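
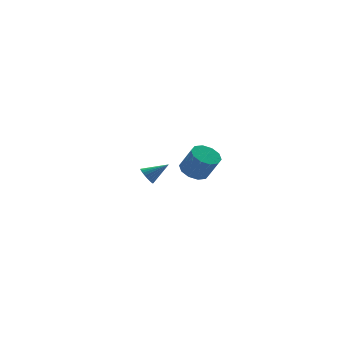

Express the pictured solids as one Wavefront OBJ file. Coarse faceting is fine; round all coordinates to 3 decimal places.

v 0.047 -3.241 1.682
v 0.816 -3.123 1.546
v 1.122 -3.74 2.742
v 0.353 -3.859 2.878
v 0.644 -2.736 1.79
v 0.951 -3.353 2.985
v 0.245 -2.542 1.992
v 0.551 -3.16 3.188
v -0.231 -2.616 2.076
v 0.076 -3.233 3.272
v -0.6 -2.928 2.01
v -0.294 -3.545 3.206
v -0.722 -3.36 1.818
v -0.416 -3.977 3.014
v -0.551 -3.747 1.575
v -0.244 -4.364 2.77
v -0.151 -3.94 1.372
v 0.155 -4.558 2.568
v 0.324 -3.867 1.288
v 0.631 -4.484 2.484
v 0.694 -3.555 1.354
v 1 -4.172 2.55
v 0.882 3.144 -1.524
v 1.209 3.127 -2.002
v 1.958 2.776 -0.776
v 1.238 3.342 -1.937
v 1.212 3.527 -1.809
v 1.136 3.653 -1.637
v 1.021 3.702 -1.448
v 0.885 3.666 -1.271
v 0.749 3.55 -1.132
v 0.633 3.373 -1.052
v 0.555 3.161 -1.045
v 0.527 2.946 -1.11
v 0.553 2.761 -1.238
v 0.629 2.635 -1.41
v 0.744 2.586 -1.599
v 0.879 2.622 -1.776
v 1.016 2.738 -1.915
v 1.131 2.915 -1.995
f 2 1 5
f 2 5 3
f 3 5 6
f 3 6 4
f 5 1 7
f 5 7 6
f 6 7 8
f 6 8 4
f 7 1 9
f 7 9 8
f 8 9 10
f 8 10 4
f 9 1 11
f 9 11 10
f 10 11 12
f 10 12 4
f 11 1 13
f 11 13 12
f 12 13 14
f 12 14 4
f 13 1 15
f 13 15 14
f 14 15 16
f 14 16 4
f 15 1 17
f 15 17 16
f 16 17 18
f 16 18 4
f 17 1 19
f 17 19 18
f 18 19 20
f 18 20 4
f 19 1 21
f 19 21 20
f 20 21 22
f 20 22 4
f 21 1 2
f 21 2 22
f 22 2 3
f 22 3 4
f 24 23 26
f 24 26 25
f 26 23 27
f 26 27 25
f 27 23 28
f 27 28 25
f 28 23 29
f 28 29 25
f 29 23 30
f 29 30 25
f 30 23 31
f 30 31 25
f 31 23 32
f 31 32 25
f 32 23 33
f 32 33 25
f 33 23 34
f 33 34 25
f 34 23 35
f 34 35 25
f 35 23 36
f 35 36 25
f 36 23 37
f 36 37 25
f 37 23 38
f 37 38 25
f 38 23 39
f 38 39 25
f 39 23 40
f 39 40 25
f 40 23 24
f 40 24 25



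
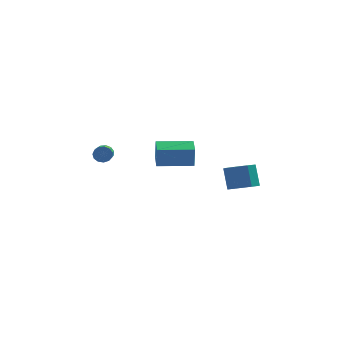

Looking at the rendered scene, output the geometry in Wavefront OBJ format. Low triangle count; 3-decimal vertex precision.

v -1.109 0.569 3.332
v -1.065 0.445 4.545
v -1.297 1.687 3.452
v -1.253 1.563 4.665
v 0.813 0.897 3.295
v 0.857 0.773 4.508
v 0.625 2.015 3.415
v 0.669 1.891 4.628
v 3.306 1.697 1.463
v 3.762 1.059 1.86
v 3.491 1.644 3.114
v 3.034 2.283 2.717
v 4.147 1.587 1.697
v 3.876 2.172 2.95
v 4.038 2.18 1.396
v 3.767 2.765 2.65
v 3.501 2.49 1.135
v 3.23 3.076 2.389
v 2.849 2.336 1.066
v 2.578 2.921 2.32
v 2.464 1.808 1.23
v 2.193 2.393 2.483
v 2.573 1.215 1.53
v 2.302 1.8 2.784
v 3.11 0.904 1.791
v 2.839 1.49 3.045
v -4.013 2.011 3.503
v -3.676 1.899 3.123
v -3.471 0.018 3.857
v -3.807 0.129 4.237
v -3.517 2.003 3.346
v -3.312 0.122 4.08
v -3.516 2.11 3.619
v -3.31 0.229 4.353
v -3.672 2.185 3.855
v -3.466 0.304 4.589
v -3.936 2.205 3.979
v -3.731 0.324 4.713
v -4.225 2.163 3.952
v -4.02 0.282 4.687
v -4.446 2.073 3.783
v -4.241 0.191 4.517
v -4.53 1.963 3.525
v -4.325 0.081 4.259
v -4.449 1.868 3.259
v -4.244 -0.013 3.993
v -4.23 1.819 3.071
v -4.025 -0.063 3.806
v -3.942 1.83 3.02
v -3.736 -0.051 3.755
f 2 4 1
f 5 2 1
f 1 4 3
f 3 5 1
f 2 8 4
f 6 2 5
f 6 8 2
f 4 8 3
f 7 5 3
f 3 8 7
f 7 6 5
f 8 6 7
f 10 9 13
f 10 13 11
f 11 13 14
f 11 14 12
f 13 9 15
f 13 15 14
f 14 15 16
f 14 16 12
f 15 9 17
f 15 17 16
f 16 17 18
f 16 18 12
f 17 9 19
f 17 19 18
f 18 19 20
f 18 20 12
f 19 9 21
f 19 21 20
f 20 21 22
f 20 22 12
f 21 9 23
f 21 23 22
f 22 23 24
f 22 24 12
f 23 9 25
f 23 25 24
f 24 25 26
f 24 26 12
f 25 9 10
f 25 10 26
f 26 10 11
f 26 11 12
f 28 27 31
f 28 31 29
f 29 31 32
f 29 32 30
f 31 27 33
f 31 33 32
f 32 33 34
f 32 34 30
f 33 27 35
f 33 35 34
f 34 35 36
f 34 36 30
f 35 27 37
f 35 37 36
f 36 37 38
f 36 38 30
f 37 27 39
f 37 39 38
f 38 39 40
f 38 40 30
f 39 27 41
f 39 41 40
f 40 41 42
f 40 42 30
f 41 27 43
f 41 43 42
f 42 43 44
f 42 44 30
f 43 27 45
f 43 45 44
f 44 45 46
f 44 46 30
f 45 27 47
f 45 47 46
f 46 47 48
f 46 48 30
f 47 27 49
f 47 49 48
f 48 49 50
f 48 50 30
f 49 27 28
f 49 28 50
f 50 28 29
f 50 29 30



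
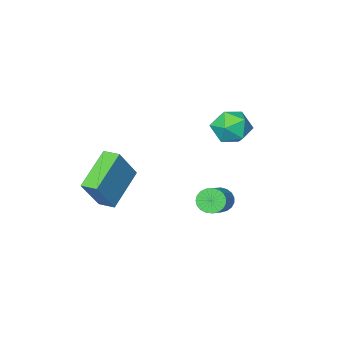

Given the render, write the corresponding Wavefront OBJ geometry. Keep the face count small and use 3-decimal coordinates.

v 1.647 -1.791 -2.847
v 2.683 -1.549 -1.189
v 1.34 -1.025 -2.767
v 2.376 -0.782 -1.109
v 3.324 -0.998 -4.011
v 4.36 -0.755 -2.353
v 3.017 -0.231 -3.931
v 4.053 0.011 -2.273
v -0.291 2.791 -3.079
v 0.148 2.679 -3.545
v 1.21 3.516 -2.748
v 0.771 3.629 -2.281
v 0.032 2.908 -3.631
v 1.094 3.745 -2.833
v -0.14 3.116 -3.621
v 0.922 3.953 -2.824
v -0.338 3.269 -3.518
v 0.725 4.106 -2.72
v -0.527 3.338 -3.338
v 0.535 4.176 -2.541
v -0.676 3.314 -3.114
v 0.386 4.151 -2.317
v -0.759 3.199 -2.884
v 0.304 4.036 -2.086
v -0.76 3.013 -2.687
v 0.302 3.851 -1.89
v -0.68 2.79 -2.558
v 0.382 3.627 -1.761
v -0.533 2.566 -2.519
v 0.529 3.403 -1.722
v -0.345 2.382 -2.577
v 0.718 3.219 -1.78
v -0.146 2.268 -2.722
v 0.916 3.105 -1.924
v 0.027 2.245 -2.928
v 1.089 3.082 -2.131
v 0.145 2.316 -3.16
v 1.207 3.153 -2.363
v 0.188 2.47 -3.379
v 1.25 3.307 -2.581
v -1.831 2.333 -0.044
v -1.186 1.645 -0.375
v -2.614 1.195 0.795
v -1.969 0.507 0.464
v -1.664 1.209 1.106
v -1.18 1.913 0.587
v -2.62 0.927 -0.167
v -2.136 1.631 -0.686
v -1.674 0.777 -0.451
v -1.084 0.951 0.335
v -2.716 1.889 0.085
v -2.126 2.063 0.871
f 2 4 1
f 5 2 1
f 1 4 3
f 3 5 1
f 2 8 4
f 6 2 5
f 6 8 2
f 4 8 3
f 7 5 3
f 3 8 7
f 7 6 5
f 8 6 7
f 10 9 13
f 10 13 11
f 11 13 14
f 11 14 12
f 13 9 15
f 13 15 14
f 14 15 16
f 14 16 12
f 15 9 17
f 15 17 16
f 16 17 18
f 16 18 12
f 17 9 19
f 17 19 18
f 18 19 20
f 18 20 12
f 19 9 21
f 19 21 20
f 20 21 22
f 20 22 12
f 21 9 23
f 21 23 22
f 22 23 24
f 22 24 12
f 23 9 25
f 23 25 24
f 24 25 26
f 24 26 12
f 25 9 27
f 25 27 26
f 26 27 28
f 26 28 12
f 27 9 29
f 27 29 28
f 28 29 30
f 28 30 12
f 29 9 31
f 29 31 30
f 30 31 32
f 30 32 12
f 31 9 33
f 31 33 32
f 32 33 34
f 32 34 12
f 33 9 35
f 33 35 34
f 34 35 36
f 34 36 12
f 35 9 37
f 35 37 36
f 36 37 38
f 36 38 12
f 37 9 39
f 37 39 38
f 38 39 40
f 38 40 12
f 39 9 10
f 39 10 40
f 40 10 11
f 40 11 12
f 41 52 46
f 41 46 42
f 41 42 48
f 41 48 51
f 41 51 52
f 42 46 50
f 46 52 45
f 52 51 43
f 51 48 47
f 48 42 49
f 44 50 45
f 44 45 43
f 44 43 47
f 44 47 49
f 44 49 50
f 45 50 46
f 43 45 52
f 47 43 51
f 49 47 48
f 50 49 42



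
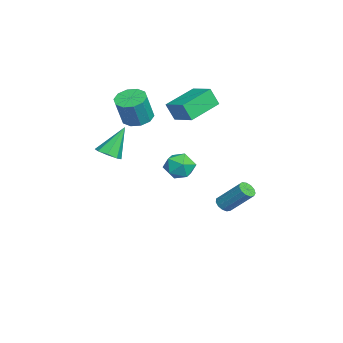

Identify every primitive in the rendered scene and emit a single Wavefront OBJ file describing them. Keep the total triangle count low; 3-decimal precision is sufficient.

v -2.001 1.73 -3.37
v -1.553 1.881 -3.671
v -1.012 3.102 -2.25
v -1.459 2.95 -1.95
v -1.786 2.079 -3.752
v -1.245 3.299 -2.331
v -2.087 2.165 -3.712
v -1.545 3.386 -2.291
v -2.36 2.113 -3.563
v -1.819 3.334 -2.142
v -2.519 1.94 -3.353
v -1.978 3.161 -1.932
v -2.514 1.699 -3.149
v -1.973 2.92 -1.728
v -2.346 1.469 -3.015
v -1.804 2.69 -1.594
v -2.068 1.321 -2.994
v -1.526 2.542 -1.573
v -1.768 1.303 -3.092
v -1.227 2.524 -1.671
v -1.543 1.42 -3.279
v -1.002 2.641 -1.858
v -1.463 1.636 -3.495
v -0.921 2.857 -2.074
v -2.581 -2.828 2.923
v -1.822 -3.18 2.592
v -1.279 -3.543 4.227
v -2.039 -3.192 4.557
v -1.735 -2.638 2.684
v -1.192 -3.001 4.318
v -1.972 -2.169 2.867
v -1.429 -2.532 4.501
v -2.441 -1.952 3.071
v -1.898 -2.315 4.705
v -2.964 -2.07 3.219
v -2.422 -2.433 4.853
v -3.341 -2.477 3.253
v -2.798 -2.84 4.888
v -3.428 -3.019 3.162
v -2.885 -3.382 4.796
v -3.191 -3.488 2.979
v -2.648 -3.851 4.613
v -2.722 -3.705 2.775
v -2.179 -4.068 4.409
v -2.198 -3.587 2.627
v -1.656 -3.95 4.261
v -2.626 -0.889 2.71
v -2.699 -1.359 3.779
v -4.039 0.567 3.254
v -4.112 0.097 4.323
v -1.528 0.003 3.177
v -1.601 -0.467 4.246
v -2.941 1.459 3.721
v -3.014 0.989 4.79
v -0.34 -4.322 1.253
v 0.061 -4.815 1.67
v -1 -3.458 2.907
v 0.363 -4.335 1.54
v 0.254 -3.848 1.242
v -0.204 -3.638 0.95
v -0.741 -3.829 0.835
v -1.044 -4.309 0.965
v -0.934 -4.796 1.263
v -0.477 -5.006 1.555
v 3.019 -0.814 2.009
v 3.518 -0.078 1.844
v 3.942 -1.202 3.076
v 4.441 -0.466 2.911
v 3.617 -0.382 3.272
v 3.046 -0.142 2.613
v 4.414 -1.138 2.307
v 3.843 -0.898 1.648
v 4.38 -0.278 2.028
v 3.887 0.189 2.625
v 3.573 -1.469 2.295
v 3.08 -1.002 2.892
f 2 1 5
f 2 5 3
f 3 5 6
f 3 6 4
f 5 1 7
f 5 7 6
f 6 7 8
f 6 8 4
f 7 1 9
f 7 9 8
f 8 9 10
f 8 10 4
f 9 1 11
f 9 11 10
f 10 11 12
f 10 12 4
f 11 1 13
f 11 13 12
f 12 13 14
f 12 14 4
f 13 1 15
f 13 15 14
f 14 15 16
f 14 16 4
f 15 1 17
f 15 17 16
f 16 17 18
f 16 18 4
f 17 1 19
f 17 19 18
f 18 19 20
f 18 20 4
f 19 1 21
f 19 21 20
f 20 21 22
f 20 22 4
f 21 1 23
f 21 23 22
f 22 23 24
f 22 24 4
f 23 1 2
f 23 2 24
f 24 2 3
f 24 3 4
f 26 25 29
f 26 29 27
f 27 29 30
f 27 30 28
f 29 25 31
f 29 31 30
f 30 31 32
f 30 32 28
f 31 25 33
f 31 33 32
f 32 33 34
f 32 34 28
f 33 25 35
f 33 35 34
f 34 35 36
f 34 36 28
f 35 25 37
f 35 37 36
f 36 37 38
f 36 38 28
f 37 25 39
f 37 39 38
f 38 39 40
f 38 40 28
f 39 25 41
f 39 41 40
f 40 41 42
f 40 42 28
f 41 25 43
f 41 43 42
f 42 43 44
f 42 44 28
f 43 25 45
f 43 45 44
f 44 45 46
f 44 46 28
f 45 25 26
f 45 26 46
f 46 26 27
f 46 27 28
f 48 50 47
f 51 48 47
f 47 50 49
f 49 51 47
f 48 54 50
f 52 48 51
f 52 54 48
f 50 54 49
f 53 51 49
f 49 54 53
f 53 52 51
f 54 52 53
f 56 55 58
f 56 58 57
f 58 55 59
f 58 59 57
f 59 55 60
f 59 60 57
f 60 55 61
f 60 61 57
f 61 55 62
f 61 62 57
f 62 55 63
f 62 63 57
f 63 55 64
f 63 64 57
f 64 55 56
f 64 56 57
f 65 76 70
f 65 70 66
f 65 66 72
f 65 72 75
f 65 75 76
f 66 70 74
f 70 76 69
f 76 75 67
f 75 72 71
f 72 66 73
f 68 74 69
f 68 69 67
f 68 67 71
f 68 71 73
f 68 73 74
f 69 74 70
f 67 69 76
f 71 67 75
f 73 71 72
f 74 73 66



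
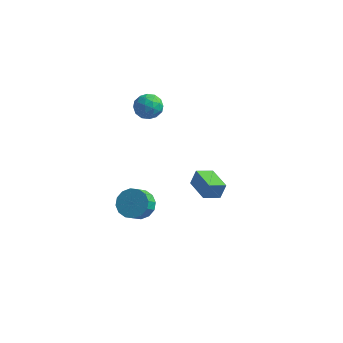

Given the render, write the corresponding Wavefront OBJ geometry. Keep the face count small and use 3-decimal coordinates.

v 2.253 -1.854 -0.673
v 2.477 -1.555 0.276
v 1.017 -0.777 -0.719
v 1.242 -0.478 0.23
v 2.958 -1.062 -1.09
v 3.183 -0.763 -0.141
v 1.723 0.015 -1.136
v 1.947 0.314 -0.187
v -2.252 -0.566 -4.139
v -1.435 -1.041 -4.522
v -1.531 -1.849 -3.724
v -2.348 -1.374 -3.341
v -1.242 -0.708 -4.161
v -1.338 -1.516 -3.363
v -1.32 -0.336 -3.795
v -1.416 -1.144 -2.996
v -1.648 -0.026 -3.52
v -1.743 -0.834 -2.722
v -2.137 0.139 -3.412
v -2.233 -0.669 -2.613
v -2.657 0.116 -3.498
v -2.753 -0.692 -2.699
v -3.069 -0.091 -3.756
v -3.165 -0.899 -2.958
v -3.262 -0.424 -4.117
v -3.358 -1.232 -3.319
v -3.184 -0.796 -4.484
v -3.28 -1.604 -3.685
v -2.857 -1.106 -4.758
v -2.952 -1.914 -3.96
v -2.367 -1.271 -4.867
v -2.463 -2.079 -4.068
v -1.847 -1.248 -4.781
v -1.943 -2.056 -3.982
v -2.823 1.435 3.825
v -2.095 1.427 4.378
v -2.365 0.173 3.202
v -1.637 0.165 3.755
v -2.473 0.023 4.098
v -2.756 0.803 4.483
v -1.704 0.797 3.097
v -1.987 1.577 3.482
v -1.403 1.032 3.928
v -1.878 0.554 4.547
v -2.582 1.046 3.033
v -3.057 0.568 3.652
v -2.499 1.542 4.156
v -1.961 0.058 3.424
v -2.452 -0.025 3.625
v -2.024 -0.03 3.95
v -2.888 1.175 4.218
v -2.459 1.17 4.543
v -2.682 0.345 4.378
v -2.001 0.43 3.037
v -1.572 0.425 3.362
v -2.436 1.63 3.63
v -2.008 1.625 3.955
v -1.778 1.255 3.202
v -1.664 1.305 4.217
v -1.395 0.563 3.85
v -1.435 0.934 3.464
v -1.601 1.393 3.69
v -1.943 1.024 4.58
v -1.674 0.282 4.214
v -2.166 0.199 4.416
v -2.332 0.657 4.642
v -1.537 0.792 4.316
v -2.786 1.318 3.366
v -2.517 0.576 3
v -2.128 0.943 2.938
v -2.294 1.401 3.164
v -3.065 1.037 3.73
v -2.796 0.295 3.363
v -2.859 0.207 3.89
v -3.025 0.666 4.116
v -2.923 0.808 3.264
f 2 4 1
f 5 2 1
f 1 4 3
f 3 5 1
f 2 8 4
f 6 2 5
f 6 8 2
f 4 8 3
f 7 5 3
f 3 8 7
f 7 6 5
f 8 6 7
f 10 9 13
f 10 13 11
f 11 13 14
f 11 14 12
f 13 9 15
f 13 15 14
f 14 15 16
f 14 16 12
f 15 9 17
f 15 17 16
f 16 17 18
f 16 18 12
f 17 9 19
f 17 19 18
f 18 19 20
f 18 20 12
f 19 9 21
f 19 21 20
f 20 21 22
f 20 22 12
f 21 9 23
f 21 23 22
f 22 23 24
f 22 24 12
f 23 9 25
f 23 25 24
f 24 25 26
f 24 26 12
f 25 9 27
f 25 27 26
f 26 27 28
f 26 28 12
f 27 9 29
f 27 29 28
f 28 29 30
f 28 30 12
f 29 9 31
f 29 31 30
f 30 31 32
f 30 32 12
f 31 9 33
f 31 33 32
f 32 33 34
f 32 34 12
f 33 9 10
f 33 10 34
f 34 10 11
f 34 11 12
f 35 72 51
f 72 46 75
f 51 75 40
f 72 75 51
f 35 51 47
f 51 40 52
f 47 52 36
f 51 52 47
f 35 47 56
f 47 36 57
f 56 57 42
f 47 57 56
f 35 56 68
f 56 42 71
f 68 71 45
f 56 71 68
f 35 68 72
f 68 45 76
f 72 76 46
f 68 76 72
f 36 52 63
f 52 40 66
f 63 66 44
f 52 66 63
f 40 75 53
f 75 46 74
f 53 74 39
f 75 74 53
f 46 76 73
f 76 45 69
f 73 69 37
f 76 69 73
f 45 71 70
f 71 42 58
f 70 58 41
f 71 58 70
f 42 57 62
f 57 36 59
f 62 59 43
f 57 59 62
f 38 64 50
f 64 44 65
f 50 65 39
f 64 65 50
f 38 50 48
f 50 39 49
f 48 49 37
f 50 49 48
f 38 48 55
f 48 37 54
f 55 54 41
f 48 54 55
f 38 55 60
f 55 41 61
f 60 61 43
f 55 61 60
f 38 60 64
f 60 43 67
f 64 67 44
f 60 67 64
f 39 65 53
f 65 44 66
f 53 66 40
f 65 66 53
f 37 49 73
f 49 39 74
f 73 74 46
f 49 74 73
f 41 54 70
f 54 37 69
f 70 69 45
f 54 69 70
f 43 61 62
f 61 41 58
f 62 58 42
f 61 58 62
f 44 67 63
f 67 43 59
f 63 59 36
f 67 59 63



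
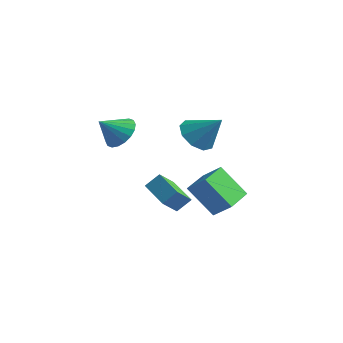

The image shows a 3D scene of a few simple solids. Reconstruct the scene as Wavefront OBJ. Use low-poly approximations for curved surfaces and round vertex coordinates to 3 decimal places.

v 1.857 2.277 0.591
v 2.516 2.652 -0.192
v 3.123 2.683 1.849
v 2.084 3.203 0.064
v 1.546 3.321 0.566
v 1.154 2.95 1.081
v 1.091 2.264 1.366
v 1.386 1.584 1.288
v 1.902 1.228 0.885
v 2.397 1.363 0.343
v 2.639 1.925 -0.082
v 1.251 -0.593 -2.081
v 1.627 0.001 -1.397
v 1.237 0.362 -2.902
v 1.612 0.956 -2.219
v 2.868 -1.016 -2.601
v 3.243 -0.422 -1.918
v 2.853 -0.061 -3.423
v 3.229 0.533 -2.739
v 2.049 3.255 -5.074
v 0.811 2.673 -3.442
v 1.544 4.898 -4.871
v 0.306 4.315 -3.239
v 3.074 3.465 -4.221
v 1.836 2.882 -2.589
v 2.569 5.107 -4.018
v 1.331 4.525 -2.386
v 0.952 -1.855 1.668
v 1.897 -2.093 1.775
v 0.588 -2.885 2.592
v 1.836 -1.793 2.086
v 1.601 -1.506 2.314
v 1.237 -1.287 2.414
v 0.817 -1.181 2.367
v 0.423 -1.209 2.181
v 0.134 -1.364 1.894
v 0.007 -1.617 1.562
v 0.067 -1.917 1.251
v 0.303 -2.205 1.023
v 0.667 -2.423 0.922
v 1.087 -2.529 0.97
v 1.481 -2.502 1.156
v 1.77 -2.346 1.443
f 2 1 4
f 2 4 3
f 4 1 5
f 4 5 3
f 5 1 6
f 5 6 3
f 6 1 7
f 6 7 3
f 7 1 8
f 7 8 3
f 8 1 9
f 8 9 3
f 9 1 10
f 9 10 3
f 10 1 11
f 10 11 3
f 11 1 2
f 11 2 3
f 13 15 12
f 16 13 12
f 12 15 14
f 14 16 12
f 13 19 15
f 17 13 16
f 17 19 13
f 15 19 14
f 18 16 14
f 14 19 18
f 18 17 16
f 19 17 18
f 21 23 20
f 24 21 20
f 20 23 22
f 22 24 20
f 21 27 23
f 25 21 24
f 25 27 21
f 23 27 22
f 26 24 22
f 22 27 26
f 26 25 24
f 27 25 26
f 29 28 31
f 29 31 30
f 31 28 32
f 31 32 30
f 32 28 33
f 32 33 30
f 33 28 34
f 33 34 30
f 34 28 35
f 34 35 30
f 35 28 36
f 35 36 30
f 36 28 37
f 36 37 30
f 37 28 38
f 37 38 30
f 38 28 39
f 38 39 30
f 39 28 40
f 39 40 30
f 40 28 41
f 40 41 30
f 41 28 42
f 41 42 30
f 42 28 43
f 42 43 30
f 43 28 29
f 43 29 30



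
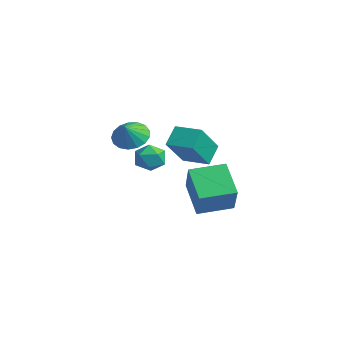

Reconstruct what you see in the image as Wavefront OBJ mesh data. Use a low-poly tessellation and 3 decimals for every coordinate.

v -1.181 0.633 -3.557
v -2.868 0.885 -2.199
v -0.704 2.561 -3.323
v -2.391 2.813 -1.964
v 0.111 0.107 -1.856
v -1.576 0.359 -0.497
v 0.588 2.035 -1.621
v -1.099 2.287 -0.263
v -3.773 -1.818 1.526
v -3.033 -1.103 1.556
v -3.227 -2.422 2.434
v -3.372 -0.935 1.872
v -3.803 -0.969 2.109
v -4.227 -1.198 2.212
v -4.548 -1.569 2.158
v -4.691 -1.997 1.959
v -4.623 -2.384 1.662
v -4.362 -2.641 1.333
v -3.965 -2.71 1.048
v -3.525 -2.574 0.873
v -3.141 -2.266 0.847
v -2.903 -1.854 0.977
v -2.863 -1.435 1.233
v 2.345 -3.167 2.203
v 3.192 -3.359 2.287
v 2.008 -4.341 2.913
v 2.855 -4.533 2.997
v 2.518 -3.852 3.426
v 2.726 -3.127 2.988
v 2.474 -4.573 2.212
v 2.682 -3.848 1.774
v 3.272 -4.228 2.293
v 3.299 -3.783 3.043
v 1.901 -3.917 2.157
v 1.928 -3.472 2.907
v 1.661 -1.616 1.676
v 2.429 -2.93 3.25
v 1.147 -0.851 2.564
v 1.915 -2.165 4.139
v 2.905 -0.835 1.721
v 3.673 -2.149 3.296
v 2.391 -0.07 2.61
v 3.159 -1.384 4.184
f 2 4 1
f 5 2 1
f 1 4 3
f 3 5 1
f 2 8 4
f 6 2 5
f 6 8 2
f 4 8 3
f 7 5 3
f 3 8 7
f 7 6 5
f 8 6 7
f 10 9 12
f 10 12 11
f 12 9 13
f 12 13 11
f 13 9 14
f 13 14 11
f 14 9 15
f 14 15 11
f 15 9 16
f 15 16 11
f 16 9 17
f 16 17 11
f 17 9 18
f 17 18 11
f 18 9 19
f 18 19 11
f 19 9 20
f 19 20 11
f 20 9 21
f 20 21 11
f 21 9 22
f 21 22 11
f 22 9 23
f 22 23 11
f 23 9 10
f 23 10 11
f 24 35 29
f 24 29 25
f 24 25 31
f 24 31 34
f 24 34 35
f 25 29 33
f 29 35 28
f 35 34 26
f 34 31 30
f 31 25 32
f 27 33 28
f 27 28 26
f 27 26 30
f 27 30 32
f 27 32 33
f 28 33 29
f 26 28 35
f 30 26 34
f 32 30 31
f 33 32 25
f 37 39 36
f 40 37 36
f 36 39 38
f 38 40 36
f 37 43 39
f 41 37 40
f 41 43 37
f 39 43 38
f 42 40 38
f 38 43 42
f 42 41 40
f 43 41 42



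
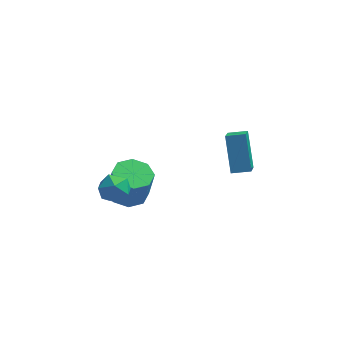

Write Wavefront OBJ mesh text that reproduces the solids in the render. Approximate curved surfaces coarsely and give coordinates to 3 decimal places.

v -2.96 2.818 -4.152
v -1.886 2.976 -4.331
v -1.566 2.82 -2.546
v -2.64 2.662 -2.368
v -2.299 3.697 -4.194
v -1.979 3.54 -2.409
v -3.099 3.903 -4.032
v -2.78 3.746 -2.247
v -3.818 3.474 -3.941
v -3.498 3.317 -2.156
v -4.034 2.66 -3.974
v -3.714 2.504 -2.189
v -3.621 1.94 -4.111
v -3.301 1.783 -2.326
v -2.82 1.734 -4.273
v -2.501 1.577 -2.488
v -2.102 2.163 -4.364
v -1.782 2.006 -2.579
v 2.467 0.068 1.086
v 2.394 -1.253 2.138
v 2.12 1.364 2.689
v 2.047 0.043 3.741
v 3.433 0.137 1.239
v 3.36 -1.184 2.291
v 3.086 1.433 2.842
v 3.013 0.112 3.894
v -3.318 1.937 -1.87
v -2.66 1.393 -2.301
v -4.2 0.687 -1.639
v -3.542 0.143 -2.07
v -3.355 0.534 -1.217
v -2.809 1.307 -1.36
v -4.051 0.773 -2.58
v -3.505 1.546 -2.723
v -3.113 0.674 -2.74
v -2.683 0.526 -1.898
v -4.177 1.554 -2.042
v -3.747 1.406 -1.2
f 2 1 5
f 2 5 3
f 3 5 6
f 3 6 4
f 5 1 7
f 5 7 6
f 6 7 8
f 6 8 4
f 7 1 9
f 7 9 8
f 8 9 10
f 8 10 4
f 9 1 11
f 9 11 10
f 10 11 12
f 10 12 4
f 11 1 13
f 11 13 12
f 12 13 14
f 12 14 4
f 13 1 15
f 13 15 14
f 14 15 16
f 14 16 4
f 15 1 17
f 15 17 16
f 16 17 18
f 16 18 4
f 17 1 2
f 17 2 18
f 18 2 3
f 18 3 4
f 20 22 19
f 23 20 19
f 19 22 21
f 21 23 19
f 20 26 22
f 24 20 23
f 24 26 20
f 22 26 21
f 25 23 21
f 21 26 25
f 25 24 23
f 26 24 25
f 27 38 32
f 27 32 28
f 27 28 34
f 27 34 37
f 27 37 38
f 28 32 36
f 32 38 31
f 38 37 29
f 37 34 33
f 34 28 35
f 30 36 31
f 30 31 29
f 30 29 33
f 30 33 35
f 30 35 36
f 31 36 32
f 29 31 38
f 33 29 37
f 35 33 34
f 36 35 28



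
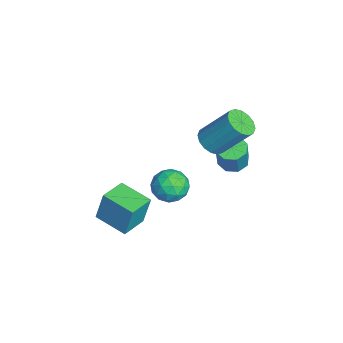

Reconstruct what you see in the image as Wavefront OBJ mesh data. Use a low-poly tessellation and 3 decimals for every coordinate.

v -1.92 1.825 -1.022
v -1.276 1.966 -1.259
v -0.757 1.816 0.065
v -1.4 1.675 0.302
v -1.539 2.406 -1.105
v -1.02 2.256 0.218
v -2.025 2.507 -0.903
v -1.505 2.357 0.42
v -2.449 2.208 -0.771
v -1.93 2.058 0.553
v -2.563 1.684 -0.785
v -2.044 1.534 0.539
v -2.3 1.244 -0.938
v -1.781 1.094 0.385
v -1.815 1.143 -1.14
v -1.295 0.993 0.183
v -1.39 1.442 -1.273
v -0.871 1.292 0.051
v -0.571 -0.887 -0.743
v 0.128 -0.594 -1.176
v 0.272 -1.626 0.116
v 0.971 -1.333 -0.317
v 0.499 -0.786 0.173
v -0.022 -0.329 -0.358
v 0.422 -1.891 -0.702
v -0.099 -1.434 -1.233
v 0.741 -1.214 -1.151
v 0.789 -0.531 -0.61
v -0.389 -1.689 -0.45
v -0.341 -1.006 0.091
v -0.295 -0.676 -1.035
v 0.695 -1.544 -0.025
v 0.418 -1.223 0.263
v 0.829 -1.05 0.008
v -0.383 -0.52 -0.554
v 0.027 -0.347 -0.808
v 0.246 -0.46 -0.016
v 0.373 -1.873 -0.252
v 0.783 -1.7 -0.506
v -0.429 -1.17 -1.068
v -0.018 -0.997 -1.323
v 0.154 -1.76 -1.044
v 0.476 -0.868 -1.274
v 0.971 -1.302 -0.77
v 0.648 -1.63 -0.996
v 0.342 -1.362 -1.308
v 0.504 -0.466 -0.957
v 0.999 -0.9 -0.452
v 0.722 -0.579 -0.164
v 0.416 -0.31 -0.476
v 0.864 -0.831 -0.942
v -0.599 -1.32 -0.608
v -0.104 -1.754 -0.103
v -0.016 -1.91 -0.584
v -0.322 -1.641 -0.896
v -0.571 -0.918 -0.29
v -0.076 -1.352 0.214
v 0.058 -0.858 0.248
v -0.248 -0.59 -0.064
v -0.464 -1.389 -0.118
v 1.904 -4.328 -0.669
v 1.964 -4.004 0.784
v 0.952 -3.501 -0.815
v 1.012 -3.176 0.638
v 2.908 -3.224 -0.958
v 2.968 -2.899 0.495
v 1.956 -2.396 -1.104
v 2.016 -2.072 0.349
v -1.469 0.816 0.765
v -0.837 0.436 0.901
v -0.439 1.643 2.431
v -1.071 2.024 2.295
v -0.735 0.716 0.652
v -0.336 1.924 2.183
v -0.829 1.023 0.434
v -0.43 2.231 1.965
v -1.094 1.275 0.305
v -0.696 2.483 1.835
v -1.46 1.404 0.299
v -1.062 2.612 1.829
v -1.829 1.375 0.417
v -1.43 2.583 1.948
v -2.101 1.197 0.629
v -1.703 2.404 2.159
v -2.204 0.916 0.877
v -1.805 2.124 2.408
v -2.11 0.609 1.095
v -1.711 1.817 2.626
v -1.844 0.357 1.225
v -1.446 1.565 2.755
v -1.478 0.228 1.231
v -1.08 1.436 2.761
v -1.11 0.257 1.112
v -0.711 1.465 2.643
f 2 1 5
f 2 5 3
f 3 5 6
f 3 6 4
f 5 1 7
f 5 7 6
f 6 7 8
f 6 8 4
f 7 1 9
f 7 9 8
f 8 9 10
f 8 10 4
f 9 1 11
f 9 11 10
f 10 11 12
f 10 12 4
f 11 1 13
f 11 13 12
f 12 13 14
f 12 14 4
f 13 1 15
f 13 15 14
f 14 15 16
f 14 16 4
f 15 1 17
f 15 17 16
f 16 17 18
f 16 18 4
f 17 1 2
f 17 2 18
f 18 2 3
f 18 3 4
f 19 56 35
f 56 30 59
f 35 59 24
f 56 59 35
f 19 35 31
f 35 24 36
f 31 36 20
f 35 36 31
f 19 31 40
f 31 20 41
f 40 41 26
f 31 41 40
f 19 40 52
f 40 26 55
f 52 55 29
f 40 55 52
f 19 52 56
f 52 29 60
f 56 60 30
f 52 60 56
f 20 36 47
f 36 24 50
f 47 50 28
f 36 50 47
f 24 59 37
f 59 30 58
f 37 58 23
f 59 58 37
f 30 60 57
f 60 29 53
f 57 53 21
f 60 53 57
f 29 55 54
f 55 26 42
f 54 42 25
f 55 42 54
f 26 41 46
f 41 20 43
f 46 43 27
f 41 43 46
f 22 48 34
f 48 28 49
f 34 49 23
f 48 49 34
f 22 34 32
f 34 23 33
f 32 33 21
f 34 33 32
f 22 32 39
f 32 21 38
f 39 38 25
f 32 38 39
f 22 39 44
f 39 25 45
f 44 45 27
f 39 45 44
f 22 44 48
f 44 27 51
f 48 51 28
f 44 51 48
f 23 49 37
f 49 28 50
f 37 50 24
f 49 50 37
f 21 33 57
f 33 23 58
f 57 58 30
f 33 58 57
f 25 38 54
f 38 21 53
f 54 53 29
f 38 53 54
f 27 45 46
f 45 25 42
f 46 42 26
f 45 42 46
f 28 51 47
f 51 27 43
f 47 43 20
f 51 43 47
f 62 64 61
f 65 62 61
f 61 64 63
f 63 65 61
f 62 68 64
f 66 62 65
f 66 68 62
f 64 68 63
f 67 65 63
f 63 68 67
f 67 66 65
f 68 66 67
f 70 69 73
f 70 73 71
f 71 73 74
f 71 74 72
f 73 69 75
f 73 75 74
f 74 75 76
f 74 76 72
f 75 69 77
f 75 77 76
f 76 77 78
f 76 78 72
f 77 69 79
f 77 79 78
f 78 79 80
f 78 80 72
f 79 69 81
f 79 81 80
f 80 81 82
f 80 82 72
f 81 69 83
f 81 83 82
f 82 83 84
f 82 84 72
f 83 69 85
f 83 85 84
f 84 85 86
f 84 86 72
f 85 69 87
f 85 87 86
f 86 87 88
f 86 88 72
f 87 69 89
f 87 89 88
f 88 89 90
f 88 90 72
f 89 69 91
f 89 91 90
f 90 91 92
f 90 92 72
f 91 69 93
f 91 93 92
f 92 93 94
f 92 94 72
f 93 69 70
f 93 70 94
f 94 70 71
f 94 71 72



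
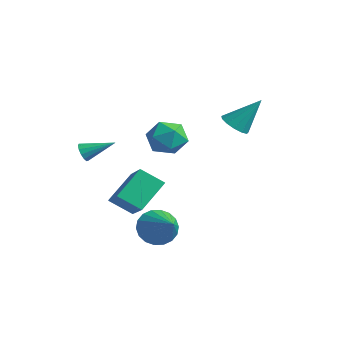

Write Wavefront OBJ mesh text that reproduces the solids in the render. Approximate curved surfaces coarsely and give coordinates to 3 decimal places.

v -3.107 -0.524 2.043
v -2.426 0.02 1.383
v -1.994 -1.9 2.057
v -1.313 -1.356 1.397
v -1.455 -1.025 2.43
v -2.142 -0.175 2.421
v -2.278 -1.705 1.019
v -2.965 -0.855 1.01
v -1.913 -0.71 0.75
v -1.404 -0.29 1.622
v -3.016 -1.59 1.818
v -2.507 -1.17 2.69
v -0.969 2.041 2.278
v -0.206 1.859 2.077
v -0.311 3.079 3.842
v -0.306 2.248 1.861
v -0.617 2.572 1.777
v -1.04 2.727 1.852
v -1.44 2.664 2.062
v -1.691 2.403 2.341
v -1.712 2.028 2.599
v -1.498 1.656 2.755
v -1.116 1.407 2.76
v -0.687 1.359 2.611
v -0.348 1.527 2.357
v -4.267 -4.244 0.847
v -3.892 -4.301 0.435
v -3.353 -3.056 1.513
v -4.1 -4.086 0.336
v -4.361 -3.92 0.399
v -4.592 -3.857 0.605
v -4.72 -3.917 0.887
v -4.704 -4.08 1.156
v -4.55 -4.296 1.327
v -4.305 -4.494 1.346
v -4.049 -4.613 1.206
v -3.862 -4.615 0.952
v -3.803 -4.499 0.665
v -1.964 -3.905 -1.222
v -2.235 -2.43 0.039
v -3.678 -3.281 -2.321
v -3.95 -1.806 -1.06
v -1.15 -3.074 -2.02
v -1.422 -1.599 -0.759
v -2.865 -2.45 -3.119
v -3.136 -0.975 -1.858
v -0.541 -2.638 -3.037
v -0.013 -2.194 -3.816
v 1.261 -3.002 -2.023
v -0.099 -1.838 -3.534
v -0.273 -1.639 -3.154
v -0.5 -1.639 -2.751
v -0.735 -1.836 -2.404
v -0.932 -2.192 -2.183
v -1.051 -2.636 -2.131
v -1.069 -3.081 -2.259
v -0.983 -3.437 -2.541
v -0.809 -3.636 -2.921
v -0.582 -3.636 -3.324
v -0.346 -3.439 -3.671
v -0.15 -3.083 -3.892
v -0.031 -2.639 -3.944
f 1 12 6
f 1 6 2
f 1 2 8
f 1 8 11
f 1 11 12
f 2 6 10
f 6 12 5
f 12 11 3
f 11 8 7
f 8 2 9
f 4 10 5
f 4 5 3
f 4 3 7
f 4 7 9
f 4 9 10
f 5 10 6
f 3 5 12
f 7 3 11
f 9 7 8
f 10 9 2
f 14 13 16
f 14 16 15
f 16 13 17
f 16 17 15
f 17 13 18
f 17 18 15
f 18 13 19
f 18 19 15
f 19 13 20
f 19 20 15
f 20 13 21
f 20 21 15
f 21 13 22
f 21 22 15
f 22 13 23
f 22 23 15
f 23 13 24
f 23 24 15
f 24 13 25
f 24 25 15
f 25 13 14
f 25 14 15
f 27 26 29
f 27 29 28
f 29 26 30
f 29 30 28
f 30 26 31
f 30 31 28
f 31 26 32
f 31 32 28
f 32 26 33
f 32 33 28
f 33 26 34
f 33 34 28
f 34 26 35
f 34 35 28
f 35 26 36
f 35 36 28
f 36 26 37
f 36 37 28
f 37 26 38
f 37 38 28
f 38 26 27
f 38 27 28
f 40 42 39
f 43 40 39
f 39 42 41
f 41 43 39
f 40 46 42
f 44 40 43
f 44 46 40
f 42 46 41
f 45 43 41
f 41 46 45
f 45 44 43
f 46 44 45
f 48 47 50
f 48 50 49
f 50 47 51
f 50 51 49
f 51 47 52
f 51 52 49
f 52 47 53
f 52 53 49
f 53 47 54
f 53 54 49
f 54 47 55
f 54 55 49
f 55 47 56
f 55 56 49
f 56 47 57
f 56 57 49
f 57 47 58
f 57 58 49
f 58 47 59
f 58 59 49
f 59 47 60
f 59 60 49
f 60 47 61
f 60 61 49
f 61 47 62
f 61 62 49
f 62 47 48
f 62 48 49



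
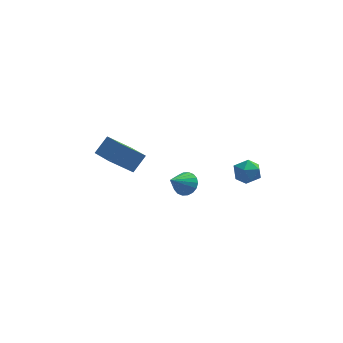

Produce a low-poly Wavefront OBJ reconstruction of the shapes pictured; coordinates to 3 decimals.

v -2.691 2.671 -3.215
v -3.948 2.149 -1.948
v -3.526 3.941 -3.52
v -4.783 3.419 -2.252
v -2.057 3.301 -2.328
v -3.314 2.779 -1.06
v -2.892 4.571 -2.632
v -4.149 4.049 -1.365
v 2.709 -0.04 -1.199
v 3.499 0.224 -1.319
v 3.141 -0.904 -0.241
v 3.931 -0.64 -0.361
v 3.365 -0.127 -0.01
v 3.097 0.408 -0.602
v 3.543 -1.088 -0.958
v 3.275 -0.553 -1.55
v 4.014 -0.424 -1.169
v 3.904 0.17 -0.584
v 2.736 -0.85 -0.976
v 2.626 -0.256 -0.391
v 0.111 1.864 -3.477
v 0.527 2.132 -2.887
v -0.671 0.976 -2.523
v 0.263 2.35 -2.899
v -0.031 2.473 -3.026
v -0.297 2.474 -3.242
v -0.482 2.355 -3.505
v -0.55 2.139 -3.762
v -0.487 1.868 -3.963
v -0.306 1.597 -4.067
v -0.042 1.379 -4.055
v 0.252 1.256 -3.928
v 0.518 1.255 -3.712
v 0.703 1.374 -3.449
v 0.771 1.59 -3.192
v 0.708 1.86 -2.991
f 2 4 1
f 5 2 1
f 1 4 3
f 3 5 1
f 2 8 4
f 6 2 5
f 6 8 2
f 4 8 3
f 7 5 3
f 3 8 7
f 7 6 5
f 8 6 7
f 9 20 14
f 9 14 10
f 9 10 16
f 9 16 19
f 9 19 20
f 10 14 18
f 14 20 13
f 20 19 11
f 19 16 15
f 16 10 17
f 12 18 13
f 12 13 11
f 12 11 15
f 12 15 17
f 12 17 18
f 13 18 14
f 11 13 20
f 15 11 19
f 17 15 16
f 18 17 10
f 22 21 24
f 22 24 23
f 24 21 25
f 24 25 23
f 25 21 26
f 25 26 23
f 26 21 27
f 26 27 23
f 27 21 28
f 27 28 23
f 28 21 29
f 28 29 23
f 29 21 30
f 29 30 23
f 30 21 31
f 30 31 23
f 31 21 32
f 31 32 23
f 32 21 33
f 32 33 23
f 33 21 34
f 33 34 23
f 34 21 35
f 34 35 23
f 35 21 36
f 35 36 23
f 36 21 22
f 36 22 23



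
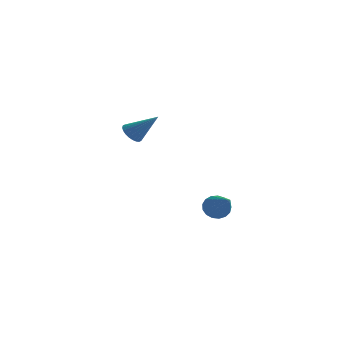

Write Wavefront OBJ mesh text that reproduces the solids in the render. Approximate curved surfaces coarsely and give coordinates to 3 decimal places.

v -2.831 3.262 1.578
v -2.428 3.082 1.142
v -1.589 3.278 2.722
v -2.414 3.322 1.123
v -2.463 3.554 1.173
v -2.568 3.741 1.285
v -2.714 3.855 1.441
v -2.877 3.879 1.618
v -3.033 3.809 1.789
v -3.159 3.655 1.927
v -3.235 3.442 2.013
v -3.249 3.201 2.032
v -3.2 2.97 1.982
v -3.095 2.783 1.87
v -2.949 2.668 1.714
v -2.786 2.645 1.537
v -2.63 2.715 1.366
v -2.504 2.868 1.228
v 2.655 -1.941 -0.394
v 2.844 -2.224 -0.936
v 3.645 -3.439 0.734
v 3.071 -2.027 -0.873
v 3.202 -1.811 -0.7
v 3.207 -1.624 -0.457
v 3.087 -1.51 -0.2
v 2.867 -1.495 0.013
v 2.599 -1.582 0.133
v 2.344 -1.751 0.132
v 2.16 -1.964 0.011
v 2.089 -2.171 -0.203
v 2.148 -2.326 -0.461
v 2.324 -2.393 -0.703
v 2.575 -2.356 -0.874
f 2 1 4
f 2 4 3
f 4 1 5
f 4 5 3
f 5 1 6
f 5 6 3
f 6 1 7
f 6 7 3
f 7 1 8
f 7 8 3
f 8 1 9
f 8 9 3
f 9 1 10
f 9 10 3
f 10 1 11
f 10 11 3
f 11 1 12
f 11 12 3
f 12 1 13
f 12 13 3
f 13 1 14
f 13 14 3
f 14 1 15
f 14 15 3
f 15 1 16
f 15 16 3
f 16 1 17
f 16 17 3
f 17 1 18
f 17 18 3
f 18 1 2
f 18 2 3
f 20 19 22
f 20 22 21
f 22 19 23
f 22 23 21
f 23 19 24
f 23 24 21
f 24 19 25
f 24 25 21
f 25 19 26
f 25 26 21
f 26 19 27
f 26 27 21
f 27 19 28
f 27 28 21
f 28 19 29
f 28 29 21
f 29 19 30
f 29 30 21
f 30 19 31
f 30 31 21
f 31 19 32
f 31 32 21
f 32 19 33
f 32 33 21
f 33 19 20
f 33 20 21



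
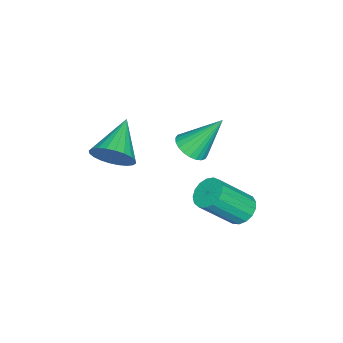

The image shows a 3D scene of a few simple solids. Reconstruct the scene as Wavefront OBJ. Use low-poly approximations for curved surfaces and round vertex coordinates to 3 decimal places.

v 1.411 0.035 0.424
v 1.813 -0.472 0.878
v 0.949 1.165 2.096
v 2.034 -0.27 0.803
v 2.16 -0.022 0.67
v 2.172 0.235 0.5
v 2.068 0.461 0.318
v 1.864 0.622 0.153
v 1.592 0.694 0.028
v 1.291 0.666 -0.036
v 1.009 0.541 -0.03
v 0.789 0.34 0.046
v 0.663 0.092 0.179
v 0.651 -0.165 0.349
v 0.755 -0.391 0.531
v 0.958 -0.553 0.696
v 1.231 -0.625 0.82
v 1.531 -0.596 0.884
v 2.884 -2.743 0.126
v 3.282 -2.433 0.966
v 1.096 -2.857 1.014
v 3.181 -2.101 0.804
v 3.034 -1.868 0.54
v 2.865 -1.767 0.212
v 2.698 -1.815 -0.129
v 2.56 -2.004 -0.431
v 2.471 -2.306 -0.649
v 2.445 -2.675 -0.748
v 2.486 -3.053 -0.715
v 2.587 -3.385 -0.553
v 2.734 -3.619 -0.288
v 2.903 -3.719 0.039
v 3.07 -3.671 0.38
v 3.208 -3.482 0.682
v 3.297 -3.18 0.9
v 3.323 -2.812 0.999
v 1.729 2.293 -2.581
v 2.076 1.859 -3.1
v 2.998 0.753 -1.557
v 2.651 1.187 -1.039
v 2.31 2.132 -3.044
v 3.232 1.026 -1.502
v 2.411 2.442 -2.882
v 3.333 1.336 -1.34
v 2.355 2.717 -2.651
v 3.278 1.612 -1.109
v 2.156 2.896 -2.405
v 3.079 1.79 -0.862
v 1.859 2.936 -2.198
v 2.782 1.83 -0.656
v 1.533 2.829 -2.079
v 2.455 1.723 -0.537
v 1.251 2.599 -2.076
v 2.173 1.493 -0.533
v 1.078 2.299 -2.188
v 2.001 1.193 -0.646
v 1.055 1.997 -2.39
v 1.978 0.892 -0.848
v 1.186 1.764 -2.636
v 2.109 0.658 -1.094
v 1.441 1.651 -2.869
v 2.364 0.545 -1.327
v 1.762 1.685 -3.037
v 2.685 0.58 -1.494
f 2 1 4
f 2 4 3
f 4 1 5
f 4 5 3
f 5 1 6
f 5 6 3
f 6 1 7
f 6 7 3
f 7 1 8
f 7 8 3
f 8 1 9
f 8 9 3
f 9 1 10
f 9 10 3
f 10 1 11
f 10 11 3
f 11 1 12
f 11 12 3
f 12 1 13
f 12 13 3
f 13 1 14
f 13 14 3
f 14 1 15
f 14 15 3
f 15 1 16
f 15 16 3
f 16 1 17
f 16 17 3
f 17 1 18
f 17 18 3
f 18 1 2
f 18 2 3
f 20 19 22
f 20 22 21
f 22 19 23
f 22 23 21
f 23 19 24
f 23 24 21
f 24 19 25
f 24 25 21
f 25 19 26
f 25 26 21
f 26 19 27
f 26 27 21
f 27 19 28
f 27 28 21
f 28 19 29
f 28 29 21
f 29 19 30
f 29 30 21
f 30 19 31
f 30 31 21
f 31 19 32
f 31 32 21
f 32 19 33
f 32 33 21
f 33 19 34
f 33 34 21
f 34 19 35
f 34 35 21
f 35 19 36
f 35 36 21
f 36 19 20
f 36 20 21
f 38 37 41
f 38 41 39
f 39 41 42
f 39 42 40
f 41 37 43
f 41 43 42
f 42 43 44
f 42 44 40
f 43 37 45
f 43 45 44
f 44 45 46
f 44 46 40
f 45 37 47
f 45 47 46
f 46 47 48
f 46 48 40
f 47 37 49
f 47 49 48
f 48 49 50
f 48 50 40
f 49 37 51
f 49 51 50
f 50 51 52
f 50 52 40
f 51 37 53
f 51 53 52
f 52 53 54
f 52 54 40
f 53 37 55
f 53 55 54
f 54 55 56
f 54 56 40
f 55 37 57
f 55 57 56
f 56 57 58
f 56 58 40
f 57 37 59
f 57 59 58
f 58 59 60
f 58 60 40
f 59 37 61
f 59 61 60
f 60 61 62
f 60 62 40
f 61 37 63
f 61 63 62
f 62 63 64
f 62 64 40
f 63 37 38
f 63 38 64
f 64 38 39
f 64 39 40



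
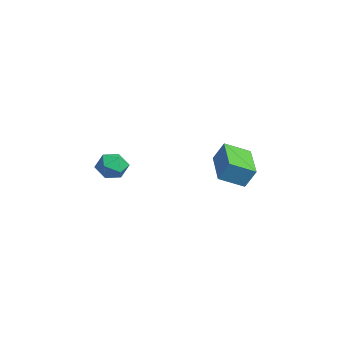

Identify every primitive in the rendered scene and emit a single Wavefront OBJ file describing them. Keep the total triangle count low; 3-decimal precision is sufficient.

v -1.461 2.781 3.057
v -1.214 3.199 3.976
v -1.363 3.923 2.51
v -1.115 4.341 3.429
v 0.475 2.439 2.691
v 0.723 2.857 3.61
v 0.574 3.581 2.144
v 0.821 3.999 3.063
v -0.577 -1.471 3.426
v 0.065 -1.216 3.734
v -0.225 -2.624 3.646
v 0.417 -2.369 3.954
v -0.243 -2.255 4.306
v -0.461 -1.542 4.17
v 0.301 -2.298 3.21
v 0.083 -1.585 3.074
v 0.608 -1.727 3.601
v 0.272 -1.7 4.279
v -0.432 -2.14 3.101
v -0.768 -2.113 3.779
f 2 4 1
f 5 2 1
f 1 4 3
f 3 5 1
f 2 8 4
f 6 2 5
f 6 8 2
f 4 8 3
f 7 5 3
f 3 8 7
f 7 6 5
f 8 6 7
f 9 20 14
f 9 14 10
f 9 10 16
f 9 16 19
f 9 19 20
f 10 14 18
f 14 20 13
f 20 19 11
f 19 16 15
f 16 10 17
f 12 18 13
f 12 13 11
f 12 11 15
f 12 15 17
f 12 17 18
f 13 18 14
f 11 13 20
f 15 11 19
f 17 15 16
f 18 17 10



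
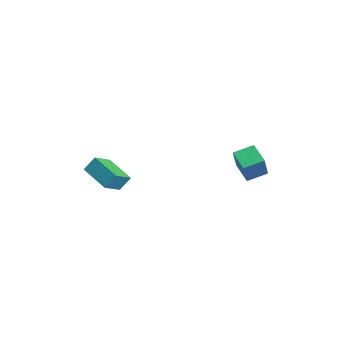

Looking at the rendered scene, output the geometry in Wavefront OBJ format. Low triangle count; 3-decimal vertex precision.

v 2.108 2.524 0.806
v 2.17 3.641 1.18
v 3.231 2.649 0.248
v 3.293 3.766 0.623
v 2.887 1.994 2.257
v 2.949 3.111 2.632
v 4.01 2.119 1.7
v 4.072 3.236 2.074
v -1.282 -3.805 -0.226
v -1.212 -3.22 0.57
v 0.363 -3.215 -0.803
v 0.433 -2.63 -0.007
v -0.693 -4.79 0.447
v -0.623 -4.205 1.243
v 0.952 -4.2 -0.13
v 1.022 -3.615 0.666
f 2 4 1
f 5 2 1
f 1 4 3
f 3 5 1
f 2 8 4
f 6 2 5
f 6 8 2
f 4 8 3
f 7 5 3
f 3 8 7
f 7 6 5
f 8 6 7
f 10 12 9
f 13 10 9
f 9 12 11
f 11 13 9
f 10 16 12
f 14 10 13
f 14 16 10
f 12 16 11
f 15 13 11
f 11 16 15
f 15 14 13
f 16 14 15



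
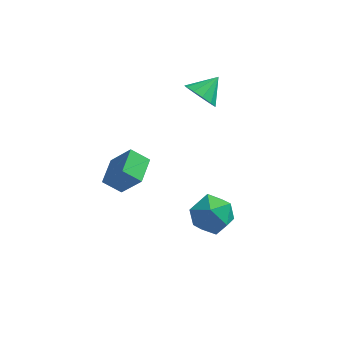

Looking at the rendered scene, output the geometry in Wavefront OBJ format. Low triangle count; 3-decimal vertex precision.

v -1.03 2.549 2.395
v -0.439 1.833 2.677
v -0.27 3.471 3.145
v -0.228 2.034 2.215
v -0.271 2.399 1.81
v -0.555 2.811 1.591
v -0.99 3.14 1.627
v -1.437 3.282 1.907
v -1.756 3.19 2.342
v -1.843 2.896 2.794
v -1.673 2.491 3.119
v -1.298 2.104 3.215
v -0.838 1.859 3.05
v -3.754 -4.193 1.551
v -4.638 -4.174 2.206
v -3.589 -2.794 1.734
v -4.473 -2.776 2.389
v -2.767 -4.484 2.891
v -3.651 -4.466 3.546
v -2.602 -3.086 3.074
v -3.486 -3.067 3.729
v -0.775 -0.344 -3.299
v 0.057 -0.589 -4.171
v 0.043 -1.731 -2.129
v 0.875 -1.976 -3.001
v 0.911 -0.903 -2.401
v 0.406 -0.046 -3.124
v -0.306 -2.274 -3.176
v -0.811 -1.417 -3.899
v 0.347 -1.782 -4.095
v 1.099 -0.935 -3.616
v -0.999 -1.385 -2.684
v -0.247 -0.538 -2.205
f 2 1 4
f 2 4 3
f 4 1 5
f 4 5 3
f 5 1 6
f 5 6 3
f 6 1 7
f 6 7 3
f 7 1 8
f 7 8 3
f 8 1 9
f 8 9 3
f 9 1 10
f 9 10 3
f 10 1 11
f 10 11 3
f 11 1 12
f 11 12 3
f 12 1 13
f 12 13 3
f 13 1 2
f 13 2 3
f 15 17 14
f 18 15 14
f 14 17 16
f 16 18 14
f 15 21 17
f 19 15 18
f 19 21 15
f 17 21 16
f 20 18 16
f 16 21 20
f 20 19 18
f 21 19 20
f 22 33 27
f 22 27 23
f 22 23 29
f 22 29 32
f 22 32 33
f 23 27 31
f 27 33 26
f 33 32 24
f 32 29 28
f 29 23 30
f 25 31 26
f 25 26 24
f 25 24 28
f 25 28 30
f 25 30 31
f 26 31 27
f 24 26 33
f 28 24 32
f 30 28 29
f 31 30 23



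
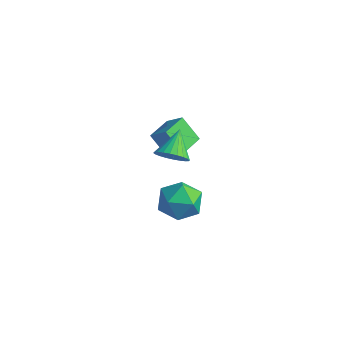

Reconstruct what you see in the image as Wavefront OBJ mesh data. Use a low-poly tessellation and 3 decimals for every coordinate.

v 0.56 1.343 -0.561
v 1.073 1.106 0.033
v 0.1 2.457 0.281
v 1.258 1.308 -0.133
v 1.337 1.515 -0.364
v 1.298 1.696 -0.624
v 1.146 1.823 -0.876
v 0.905 1.877 -1.079
v 0.611 1.85 -1.203
v 0.31 1.746 -1.23
v 0.047 1.58 -1.155
v -0.138 1.379 -0.989
v -0.217 1.172 -0.759
v -0.178 0.991 -0.498
v -0.026 0.863 -0.247
v 0.215 0.809 -0.043
v 0.509 0.836 0.081
v 0.81 0.94 0.108
v 3.662 -1.014 0.243
v 4.204 -1.036 1.144
v 3.176 -2.624 0.496
v 3.718 -2.646 1.397
v 2.852 -2.054 1.318
v 3.153 -1.059 1.162
v 4.227 -2.601 0.478
v 4.528 -1.606 0.322
v 4.553 -2.017 1.289
v 3.703 -1.679 1.808
v 3.677 -1.981 -0.168
v 2.827 -1.643 0.351
v -1.243 3.201 -3.144
v -2.176 3.091 -2.053
v -1.377 4.534 -3.125
v -2.31 4.424 -2.034
v -0.39 3.276 -2.406
v -1.323 3.166 -1.315
v -0.524 4.609 -2.387
v -1.457 4.499 -1.296
f 2 1 4
f 2 4 3
f 4 1 5
f 4 5 3
f 5 1 6
f 5 6 3
f 6 1 7
f 6 7 3
f 7 1 8
f 7 8 3
f 8 1 9
f 8 9 3
f 9 1 10
f 9 10 3
f 10 1 11
f 10 11 3
f 11 1 12
f 11 12 3
f 12 1 13
f 12 13 3
f 13 1 14
f 13 14 3
f 14 1 15
f 14 15 3
f 15 1 16
f 15 16 3
f 16 1 17
f 16 17 3
f 17 1 18
f 17 18 3
f 18 1 2
f 18 2 3
f 19 30 24
f 19 24 20
f 19 20 26
f 19 26 29
f 19 29 30
f 20 24 28
f 24 30 23
f 30 29 21
f 29 26 25
f 26 20 27
f 22 28 23
f 22 23 21
f 22 21 25
f 22 25 27
f 22 27 28
f 23 28 24
f 21 23 30
f 25 21 29
f 27 25 26
f 28 27 20
f 32 34 31
f 35 32 31
f 31 34 33
f 33 35 31
f 32 38 34
f 36 32 35
f 36 38 32
f 34 38 33
f 37 35 33
f 33 38 37
f 37 36 35
f 38 36 37



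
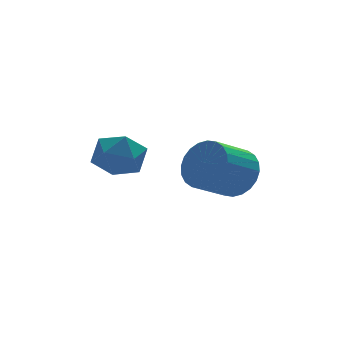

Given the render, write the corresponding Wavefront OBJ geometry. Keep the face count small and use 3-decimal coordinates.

v -3.764 1.522 3.097
v -3.461 1.977 2.299
v -3.019 0.223 2.641
v -2.716 0.678 1.843
v -2.367 0.934 2.708
v -2.827 1.737 2.99
v -3.653 0.463 1.95
v -4.113 1.266 2.232
v -3.392 1.322 1.59
v -2.597 1.614 2.059
v -3.883 0.586 2.881
v -3.088 0.878 3.35
v 0.574 0.881 1.247
v 1.124 0.677 2.044
v -0.124 0.235 2.791
v -0.674 0.439 1.993
v 1.031 1.047 2.109
v -0.216 0.605 2.856
v 0.869 1.391 2.042
v -0.378 0.949 2.789
v 0.662 1.658 1.854
v -0.585 1.216 2.601
v 0.442 1.806 1.574
v -0.806 1.364 2.321
v 0.242 1.814 1.243
v -1.006 1.372 1.99
v 0.092 1.679 0.914
v -1.156 1.237 1.661
v 0.016 1.423 0.635
v -1.232 0.981 1.382
v 0.024 1.085 0.449
v -1.224 0.643 1.196
v 0.116 0.715 0.384
v -1.131 0.273 1.131
v 0.278 0.371 0.451
v -0.969 -0.071 1.198
v 0.485 0.104 0.639
v -0.762 -0.338 1.386
v 0.706 -0.044 0.919
v -0.542 -0.486 1.666
v 0.906 -0.052 1.25
v -0.342 -0.494 1.997
v 1.056 0.083 1.579
v -0.192 -0.359 2.326
v 1.132 0.339 1.858
v -0.116 -0.103 2.605
f 1 12 6
f 1 6 2
f 1 2 8
f 1 8 11
f 1 11 12
f 2 6 10
f 6 12 5
f 12 11 3
f 11 8 7
f 8 2 9
f 4 10 5
f 4 5 3
f 4 3 7
f 4 7 9
f 4 9 10
f 5 10 6
f 3 5 12
f 7 3 11
f 9 7 8
f 10 9 2
f 14 13 17
f 14 17 15
f 15 17 18
f 15 18 16
f 17 13 19
f 17 19 18
f 18 19 20
f 18 20 16
f 19 13 21
f 19 21 20
f 20 21 22
f 20 22 16
f 21 13 23
f 21 23 22
f 22 23 24
f 22 24 16
f 23 13 25
f 23 25 24
f 24 25 26
f 24 26 16
f 25 13 27
f 25 27 26
f 26 27 28
f 26 28 16
f 27 13 29
f 27 29 28
f 28 29 30
f 28 30 16
f 29 13 31
f 29 31 30
f 30 31 32
f 30 32 16
f 31 13 33
f 31 33 32
f 32 33 34
f 32 34 16
f 33 13 35
f 33 35 34
f 34 35 36
f 34 36 16
f 35 13 37
f 35 37 36
f 36 37 38
f 36 38 16
f 37 13 39
f 37 39 38
f 38 39 40
f 38 40 16
f 39 13 41
f 39 41 40
f 40 41 42
f 40 42 16
f 41 13 43
f 41 43 42
f 42 43 44
f 42 44 16
f 43 13 45
f 43 45 44
f 44 45 46
f 44 46 16
f 45 13 14
f 45 14 46
f 46 14 15
f 46 15 16



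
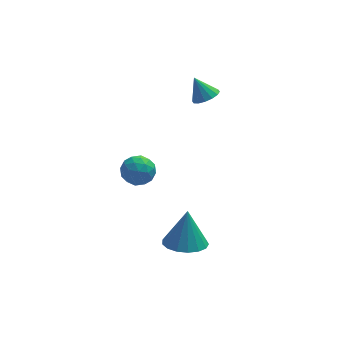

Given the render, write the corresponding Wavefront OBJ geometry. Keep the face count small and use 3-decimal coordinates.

v -0.59 3.525 2.853
v -0.075 3.164 3.243
v -1.13 3.955 3.967
v 0.074 3.511 3.18
v 0.044 3.862 3.03
v -0.155 4.123 2.833
v -0.471 4.223 2.641
v -0.819 4.137 2.506
v -1.106 3.886 2.464
v -1.254 3.538 2.527
v -1.225 3.187 2.677
v -1.025 2.926 2.874
v -0.709 2.826 3.066
v -0.361 2.913 3.201
v -4.43 3.553 -2.458
v -3.519 3.407 -2.61
v -4.461 2.373 -1.51
v -3.55 2.227 -1.662
v -3.83 2.985 -1.19
v -3.811 3.714 -1.776
v -4.169 2.066 -2.344
v -4.15 2.795 -2.93
v -3.357 2.488 -2.54
v -3.147 3.056 -1.826
v -4.833 2.724 -2.294
v -4.623 3.292 -1.58
v -3.972 3.583 -2.618
v -4.008 2.197 -1.502
v -4.173 2.642 -1.225
v -3.637 2.556 -1.314
v -4.143 3.764 -2.127
v -3.607 3.678 -2.217
v -3.79 3.43 -1.382
v -4.373 2.102 -1.903
v -3.837 2.016 -1.993
v -4.343 3.224 -2.806
v -3.807 3.138 -2.895
v -4.19 2.35 -2.738
v -3.341 2.957 -2.665
v -3.359 2.264 -2.108
v -3.724 2.169 -2.509
v -3.712 2.598 -2.853
v -3.218 3.291 -2.246
v -3.236 2.598 -1.688
v -3.401 3.043 -1.411
v -3.389 3.472 -1.756
v -3.123 2.751 -2.204
v -4.744 3.182 -2.432
v -4.762 2.489 -1.874
v -4.591 2.308 -2.364
v -4.579 2.737 -2.709
v -4.621 3.516 -2.012
v -4.639 2.823 -1.455
v -4.268 3.182 -1.267
v -4.256 3.611 -1.611
v -4.857 3.029 -1.916
v -2.265 -2.67 -2.573
v -1.36 -3.286 -2.465
v -2.095 -2.09 -0.687
v -1.177 -2.819 -2.625
v -1.243 -2.318 -2.773
v -1.543 -1.898 -2.876
v -2.009 -1.654 -2.908
v -2.533 -1.644 -2.864
v -2.996 -1.869 -2.753
v -3.292 -2.277 -2.601
v -3.352 -2.775 -2.442
v -3.164 -3.249 -2.313
v -2.769 -3.591 -2.244
v -2.259 -3.722 -2.25
v -1.75 -3.611 -2.329
f 2 1 4
f 2 4 3
f 4 1 5
f 4 5 3
f 5 1 6
f 5 6 3
f 6 1 7
f 6 7 3
f 7 1 8
f 7 8 3
f 8 1 9
f 8 9 3
f 9 1 10
f 9 10 3
f 10 1 11
f 10 11 3
f 11 1 12
f 11 12 3
f 12 1 13
f 12 13 3
f 13 1 14
f 13 14 3
f 14 1 2
f 14 2 3
f 15 52 31
f 52 26 55
f 31 55 20
f 52 55 31
f 15 31 27
f 31 20 32
f 27 32 16
f 31 32 27
f 15 27 36
f 27 16 37
f 36 37 22
f 27 37 36
f 15 36 48
f 36 22 51
f 48 51 25
f 36 51 48
f 15 48 52
f 48 25 56
f 52 56 26
f 48 56 52
f 16 32 43
f 32 20 46
f 43 46 24
f 32 46 43
f 20 55 33
f 55 26 54
f 33 54 19
f 55 54 33
f 26 56 53
f 56 25 49
f 53 49 17
f 56 49 53
f 25 51 50
f 51 22 38
f 50 38 21
f 51 38 50
f 22 37 42
f 37 16 39
f 42 39 23
f 37 39 42
f 18 44 30
f 44 24 45
f 30 45 19
f 44 45 30
f 18 30 28
f 30 19 29
f 28 29 17
f 30 29 28
f 18 28 35
f 28 17 34
f 35 34 21
f 28 34 35
f 18 35 40
f 35 21 41
f 40 41 23
f 35 41 40
f 18 40 44
f 40 23 47
f 44 47 24
f 40 47 44
f 19 45 33
f 45 24 46
f 33 46 20
f 45 46 33
f 17 29 53
f 29 19 54
f 53 54 26
f 29 54 53
f 21 34 50
f 34 17 49
f 50 49 25
f 34 49 50
f 23 41 42
f 41 21 38
f 42 38 22
f 41 38 42
f 24 47 43
f 47 23 39
f 43 39 16
f 47 39 43
f 58 57 60
f 58 60 59
f 60 57 61
f 60 61 59
f 61 57 62
f 61 62 59
f 62 57 63
f 62 63 59
f 63 57 64
f 63 64 59
f 64 57 65
f 64 65 59
f 65 57 66
f 65 66 59
f 66 57 67
f 66 67 59
f 67 57 68
f 67 68 59
f 68 57 69
f 68 69 59
f 69 57 70
f 69 70 59
f 70 57 71
f 70 71 59
f 71 57 58
f 71 58 59



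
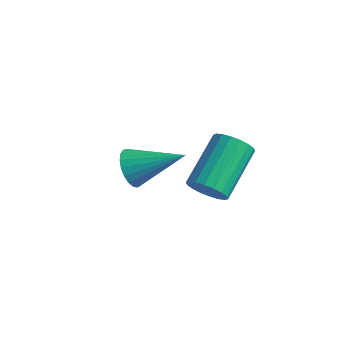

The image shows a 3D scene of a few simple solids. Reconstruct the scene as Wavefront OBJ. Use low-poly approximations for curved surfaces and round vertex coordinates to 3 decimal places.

v -2.37 -1.36 -0.225
v -1.895 -1.823 -0.552
v -0.93 -0.48 0.625
v -1.913 -1.595 -0.757
v -2.011 -1.326 -0.87
v -2.171 -1.063 -0.872
v -2.365 -0.851 -0.762
v -2.56 -0.727 -0.559
v -2.722 -0.713 -0.298
v -2.824 -0.811 -0.024
v -2.847 -1.003 0.215
v -2.788 -1.258 0.378
v -2.657 -1.53 0.436
v -2.476 -1.772 0.381
v -2.277 -1.944 0.221
v -2.094 -2.014 -0.017
v -1.959 -1.971 -0.29
v 1.498 -2.436 1.61
v 1.91 -2.108 1.196
v 1.615 -0.496 2.177
v 1.202 -0.824 2.59
v 1.645 -2.077 1.063
v 1.349 -0.465 2.044
v 1.35 -2.116 1.04
v 1.055 -0.504 2.021
v 1.085 -2.219 1.128
v 0.789 -0.607 2.109
v 0.901 -2.365 1.313
v 0.606 -0.753 2.294
v 0.836 -2.525 1.556
v 0.54 -0.913 2.537
v 0.901 -2.667 1.809
v 0.606 -1.055 2.79
v 1.085 -2.764 2.023
v 0.79 -1.152 3.004
v 1.351 -2.795 2.156
v 1.055 -1.183 3.137
v 1.645 -2.756 2.179
v 1.35 -1.144 3.16
v 1.911 -2.653 2.091
v 1.615 -1.041 3.072
v 2.094 -2.507 1.906
v 1.799 -0.895 2.887
v 2.16 -2.347 1.663
v 1.864 -0.735 2.644
v 2.094 -2.205 1.41
v 1.799 -0.593 2.391
f 2 1 4
f 2 4 3
f 4 1 5
f 4 5 3
f 5 1 6
f 5 6 3
f 6 1 7
f 6 7 3
f 7 1 8
f 7 8 3
f 8 1 9
f 8 9 3
f 9 1 10
f 9 10 3
f 10 1 11
f 10 11 3
f 11 1 12
f 11 12 3
f 12 1 13
f 12 13 3
f 13 1 14
f 13 14 3
f 14 1 15
f 14 15 3
f 15 1 16
f 15 16 3
f 16 1 17
f 16 17 3
f 17 1 2
f 17 2 3
f 19 18 22
f 19 22 20
f 20 22 23
f 20 23 21
f 22 18 24
f 22 24 23
f 23 24 25
f 23 25 21
f 24 18 26
f 24 26 25
f 25 26 27
f 25 27 21
f 26 18 28
f 26 28 27
f 27 28 29
f 27 29 21
f 28 18 30
f 28 30 29
f 29 30 31
f 29 31 21
f 30 18 32
f 30 32 31
f 31 32 33
f 31 33 21
f 32 18 34
f 32 34 33
f 33 34 35
f 33 35 21
f 34 18 36
f 34 36 35
f 35 36 37
f 35 37 21
f 36 18 38
f 36 38 37
f 37 38 39
f 37 39 21
f 38 18 40
f 38 40 39
f 39 40 41
f 39 41 21
f 40 18 42
f 40 42 41
f 41 42 43
f 41 43 21
f 42 18 44
f 42 44 43
f 43 44 45
f 43 45 21
f 44 18 46
f 44 46 45
f 45 46 47
f 45 47 21
f 46 18 19
f 46 19 47
f 47 19 20
f 47 20 21



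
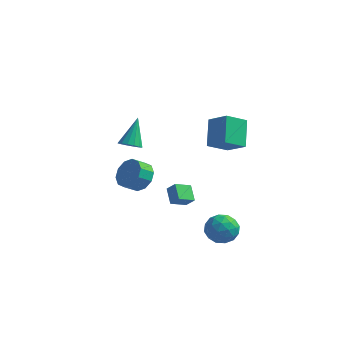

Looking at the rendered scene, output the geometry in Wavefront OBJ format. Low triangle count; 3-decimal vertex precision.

v -0.109 -0.529 -4.767
v -0.685 -1.393 -4.32
v -0.701 0.205 -4.109
v -1.276 -0.658 -3.662
v 0.456 -0.602 -4.178
v -0.119 -1.465 -3.731
v -0.135 0.133 -3.52
v -0.711 -0.731 -3.073
v 3.125 -3.072 -3.611
v 3.931 -3.196 -4.241
v 3.369 -4.604 -2.999
v 4.175 -4.728 -3.629
v 4.23 -4.06 -2.847
v 4.08 -3.113 -3.225
v 3.22 -4.687 -4.015
v 3.07 -3.74 -4.393
v 3.99 -4.194 -4.491
v 4.614 -3.806 -3.769
v 2.686 -3.994 -3.471
v 3.31 -3.606 -2.749
v 3.507 -3 -3.979
v 3.793 -4.8 -3.261
v 3.826 -4.408 -2.8
v 4.299 -4.48 -3.171
v 3.594 -2.951 -3.382
v 4.068 -3.024 -3.752
v 4.244 -3.531 -2.933
v 3.232 -4.776 -3.488
v 3.706 -4.849 -3.858
v 3.001 -3.32 -4.069
v 3.474 -3.392 -4.44
v 3.056 -4.269 -4.307
v 4.015 -3.659 -4.497
v 4.158 -4.559 -4.137
v 3.597 -4.535 -4.364
v 3.509 -3.979 -4.587
v 4.382 -3.431 -4.072
v 4.525 -4.331 -3.713
v 4.558 -3.939 -3.253
v 4.469 -3.382 -3.475
v 4.416 -4.017 -4.219
v 2.775 -3.469 -3.527
v 2.918 -4.369 -3.168
v 2.831 -4.418 -3.765
v 2.742 -3.861 -3.987
v 3.142 -3.241 -3.103
v 3.285 -4.141 -2.743
v 3.791 -3.821 -2.653
v 3.703 -3.265 -2.876
v 2.884 -3.783 -3.021
v -2.884 -2.018 0.249
v -2.344 -1.619 -0.013
v -2.976 -0.842 1.851
v -2.655 -1.462 -0.146
v -3.026 -1.453 -0.174
v -3.36 -1.596 -0.089
v -3.565 -1.852 0.088
v -3.589 -2.153 0.307
v -3.423 -2.417 0.511
v -3.113 -2.575 0.644
v -2.741 -2.583 0.672
v -2.408 -2.44 0.586
v -2.202 -2.184 0.41
v -2.179 -1.884 0.191
v 1.642 -1.576 1.161
v 2.882 -1.932 1.965
v 1.149 -0.323 2.473
v 2.389 -0.679 3.278
v 2.411 -0.521 0.442
v 3.651 -0.877 1.247
v 1.918 0.732 1.755
v 3.158 0.376 2.559
v -3.27 0.066 -3.637
v -2.43 0.024 -3.008
v -2.91 -0.668 -2.414
v -3.75 -0.626 -3.043
v -2.825 0.488 -2.785
v -3.304 -0.203 -2.191
v -3.389 0.792 -2.888
v -3.869 0.1 -2.294
v -3.908 0.818 -3.276
v -4.388 0.126 -2.682
v -4.184 0.556 -3.803
v -4.663 -0.135 -3.209
v -4.11 0.108 -4.266
v -4.59 -0.584 -3.672
v -3.716 -0.357 -4.489
v -4.195 -1.048 -3.895
v -3.151 -0.66 -4.386
v -3.631 -1.352 -3.792
v -2.632 -0.686 -3.998
v -3.112 -1.378 -3.404
v -2.357 -0.425 -3.471
v -2.836 -1.116 -2.877
f 2 4 1
f 5 2 1
f 1 4 3
f 3 5 1
f 2 8 4
f 6 2 5
f 6 8 2
f 4 8 3
f 7 5 3
f 3 8 7
f 7 6 5
f 8 6 7
f 9 46 25
f 46 20 49
f 25 49 14
f 46 49 25
f 9 25 21
f 25 14 26
f 21 26 10
f 25 26 21
f 9 21 30
f 21 10 31
f 30 31 16
f 21 31 30
f 9 30 42
f 30 16 45
f 42 45 19
f 30 45 42
f 9 42 46
f 42 19 50
f 46 50 20
f 42 50 46
f 10 26 37
f 26 14 40
f 37 40 18
f 26 40 37
f 14 49 27
f 49 20 48
f 27 48 13
f 49 48 27
f 20 50 47
f 50 19 43
f 47 43 11
f 50 43 47
f 19 45 44
f 45 16 32
f 44 32 15
f 45 32 44
f 16 31 36
f 31 10 33
f 36 33 17
f 31 33 36
f 12 38 24
f 38 18 39
f 24 39 13
f 38 39 24
f 12 24 22
f 24 13 23
f 22 23 11
f 24 23 22
f 12 22 29
f 22 11 28
f 29 28 15
f 22 28 29
f 12 29 34
f 29 15 35
f 34 35 17
f 29 35 34
f 12 34 38
f 34 17 41
f 38 41 18
f 34 41 38
f 13 39 27
f 39 18 40
f 27 40 14
f 39 40 27
f 11 23 47
f 23 13 48
f 47 48 20
f 23 48 47
f 15 28 44
f 28 11 43
f 44 43 19
f 28 43 44
f 17 35 36
f 35 15 32
f 36 32 16
f 35 32 36
f 18 41 37
f 41 17 33
f 37 33 10
f 41 33 37
f 52 51 54
f 52 54 53
f 54 51 55
f 54 55 53
f 55 51 56
f 55 56 53
f 56 51 57
f 56 57 53
f 57 51 58
f 57 58 53
f 58 51 59
f 58 59 53
f 59 51 60
f 59 60 53
f 60 51 61
f 60 61 53
f 61 51 62
f 61 62 53
f 62 51 63
f 62 63 53
f 63 51 64
f 63 64 53
f 64 51 52
f 64 52 53
f 66 68 65
f 69 66 65
f 65 68 67
f 67 69 65
f 66 72 68
f 70 66 69
f 70 72 66
f 68 72 67
f 71 69 67
f 67 72 71
f 71 70 69
f 72 70 71
f 74 73 77
f 74 77 75
f 75 77 78
f 75 78 76
f 77 73 79
f 77 79 78
f 78 79 80
f 78 80 76
f 79 73 81
f 79 81 80
f 80 81 82
f 80 82 76
f 81 73 83
f 81 83 82
f 82 83 84
f 82 84 76
f 83 73 85
f 83 85 84
f 84 85 86
f 84 86 76
f 85 73 87
f 85 87 86
f 86 87 88
f 86 88 76
f 87 73 89
f 87 89 88
f 88 89 90
f 88 90 76
f 89 73 91
f 89 91 90
f 90 91 92
f 90 92 76
f 91 73 93
f 91 93 92
f 92 93 94
f 92 94 76
f 93 73 74
f 93 74 94
f 94 74 75
f 94 75 76



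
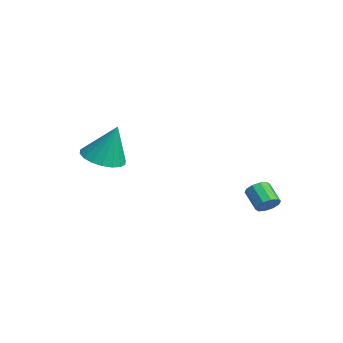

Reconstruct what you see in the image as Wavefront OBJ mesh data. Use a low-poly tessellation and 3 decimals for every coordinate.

v 4.435 3.75 -2.846
v 4.784 3.74 -2.396
v 3.915 3.579 -1.724
v 3.565 3.59 -2.174
v 4.683 4.073 -2.447
v 3.814 3.912 -1.775
v 4.487 4.283 -2.65
v 3.618 4.122 -1.979
v 4.271 4.29 -2.928
v 3.402 4.129 -2.257
v 4.117 4.091 -3.175
v 3.248 3.93 -2.504
v 4.085 3.761 -3.296
v 3.216 3.6 -2.624
v 4.186 3.428 -3.245
v 3.317 3.267 -2.573
v 4.382 3.218 -3.041
v 3.513 3.057 -2.37
v 4.598 3.211 -2.763
v 3.729 3.05 -2.092
v 4.752 3.41 -2.516
v 3.883 3.249 -1.845
v -1.025 -1.752 -1.412
v -0.015 -1.632 -1.671
v -0.615 -1.188 0.452
v -0.195 -1.21 -1.759
v -0.54 -0.896 -1.778
v -0.981 -0.751 -1.725
v -1.431 -0.804 -1.609
v -1.8 -1.045 -1.455
v -2.016 -1.426 -1.292
v -2.036 -1.872 -1.153
v -1.855 -2.294 -1.065
v -1.51 -2.608 -1.046
v -1.069 -2.753 -1.099
v -0.619 -2.7 -1.214
v -0.25 -2.459 -1.369
v -0.034 -2.078 -1.532
f 2 1 5
f 2 5 3
f 3 5 6
f 3 6 4
f 5 1 7
f 5 7 6
f 6 7 8
f 6 8 4
f 7 1 9
f 7 9 8
f 8 9 10
f 8 10 4
f 9 1 11
f 9 11 10
f 10 11 12
f 10 12 4
f 11 1 13
f 11 13 12
f 12 13 14
f 12 14 4
f 13 1 15
f 13 15 14
f 14 15 16
f 14 16 4
f 15 1 17
f 15 17 16
f 16 17 18
f 16 18 4
f 17 1 19
f 17 19 18
f 18 19 20
f 18 20 4
f 19 1 21
f 19 21 20
f 20 21 22
f 20 22 4
f 21 1 2
f 21 2 22
f 22 2 3
f 22 3 4
f 24 23 26
f 24 26 25
f 26 23 27
f 26 27 25
f 27 23 28
f 27 28 25
f 28 23 29
f 28 29 25
f 29 23 30
f 29 30 25
f 30 23 31
f 30 31 25
f 31 23 32
f 31 32 25
f 32 23 33
f 32 33 25
f 33 23 34
f 33 34 25
f 34 23 35
f 34 35 25
f 35 23 36
f 35 36 25
f 36 23 37
f 36 37 25
f 37 23 38
f 37 38 25
f 38 23 24
f 38 24 25



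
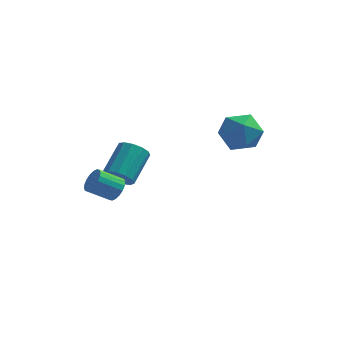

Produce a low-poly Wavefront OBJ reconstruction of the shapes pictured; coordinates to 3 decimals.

v -3.143 1.938 0.074
v -2.678 2.128 -0.399
v -2.292 3.411 0.493
v -2.757 3.222 0.966
v -3.012 2.298 -0.5
v -2.627 3.582 0.392
v -3.388 2.354 -0.419
v -3.003 3.638 0.474
v -3.686 2.278 -0.181
v -3.301 3.562 0.711
v -3.812 2.094 0.138
v -3.426 3.378 1.03
v -3.725 1.861 0.436
v -3.339 3.145 1.329
v -3.453 1.652 0.62
v -3.068 2.936 1.512
v -3.082 1.534 0.63
v -2.697 2.817 1.522
v -2.731 1.544 0.463
v -2.346 2.828 1.355
v -2.511 1.68 0.173
v -2.125 2.963 1.065
v -2.491 1.897 -0.148
v -2.105 3.181 0.744
v -2.491 -1.341 1.549
v -2.269 -1.094 1.987
v -3.127 -1.392 2.59
v -3.349 -1.639 2.151
v -2.402 -0.915 1.885
v -3.26 -1.213 2.488
v -2.553 -0.821 1.717
v -3.411 -1.119 2.32
v -2.692 -0.83 1.516
v -3.55 -1.128 2.118
v -2.79 -0.94 1.32
v -3.648 -1.238 1.923
v -2.83 -1.13 1.171
v -3.688 -1.427 1.773
v -2.802 -1.361 1.096
v -3.66 -1.659 1.698
v -2.713 -1.588 1.11
v -3.571 -1.886 1.713
v -2.58 -1.767 1.212
v -3.438 -2.065 1.815
v -2.429 -1.861 1.38
v -3.287 -2.159 1.983
v -2.29 -1.852 1.582
v -3.148 -2.15 2.184
v -2.192 -1.742 1.777
v -3.05 -2.04 2.38
v -2.152 -1.553 1.927
v -3.01 -1.85 2.529
v -2.18 -1.321 2.002
v -3.038 -1.619 2.604
v 1.96 2.384 3.909
v 2.536 1.83 3.346
v 0.744 2.11 2.934
v 1.32 1.556 2.371
v 1.067 1.248 3.264
v 1.819 1.417 3.866
v 1.461 2.523 2.414
v 2.213 2.692 3.016
v 2.228 1.916 2.422
v 1.985 1.128 2.947
v 1.295 2.812 3.333
v 1.052 2.024 3.858
f 2 1 5
f 2 5 3
f 3 5 6
f 3 6 4
f 5 1 7
f 5 7 6
f 6 7 8
f 6 8 4
f 7 1 9
f 7 9 8
f 8 9 10
f 8 10 4
f 9 1 11
f 9 11 10
f 10 11 12
f 10 12 4
f 11 1 13
f 11 13 12
f 12 13 14
f 12 14 4
f 13 1 15
f 13 15 14
f 14 15 16
f 14 16 4
f 15 1 17
f 15 17 16
f 16 17 18
f 16 18 4
f 17 1 19
f 17 19 18
f 18 19 20
f 18 20 4
f 19 1 21
f 19 21 20
f 20 21 22
f 20 22 4
f 21 1 23
f 21 23 22
f 22 23 24
f 22 24 4
f 23 1 2
f 23 2 24
f 24 2 3
f 24 3 4
f 26 25 29
f 26 29 27
f 27 29 30
f 27 30 28
f 29 25 31
f 29 31 30
f 30 31 32
f 30 32 28
f 31 25 33
f 31 33 32
f 32 33 34
f 32 34 28
f 33 25 35
f 33 35 34
f 34 35 36
f 34 36 28
f 35 25 37
f 35 37 36
f 36 37 38
f 36 38 28
f 37 25 39
f 37 39 38
f 38 39 40
f 38 40 28
f 39 25 41
f 39 41 40
f 40 41 42
f 40 42 28
f 41 25 43
f 41 43 42
f 42 43 44
f 42 44 28
f 43 25 45
f 43 45 44
f 44 45 46
f 44 46 28
f 45 25 47
f 45 47 46
f 46 47 48
f 46 48 28
f 47 25 49
f 47 49 48
f 48 49 50
f 48 50 28
f 49 25 51
f 49 51 50
f 50 51 52
f 50 52 28
f 51 25 53
f 51 53 52
f 52 53 54
f 52 54 28
f 53 25 26
f 53 26 54
f 54 26 27
f 54 27 28
f 55 66 60
f 55 60 56
f 55 56 62
f 55 62 65
f 55 65 66
f 56 60 64
f 60 66 59
f 66 65 57
f 65 62 61
f 62 56 63
f 58 64 59
f 58 59 57
f 58 57 61
f 58 61 63
f 58 63 64
f 59 64 60
f 57 59 66
f 61 57 65
f 63 61 62
f 64 63 56



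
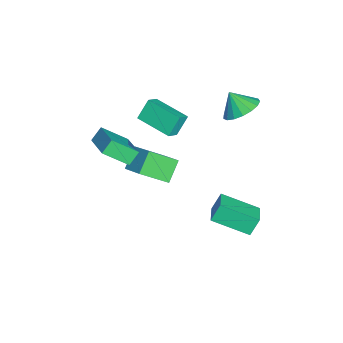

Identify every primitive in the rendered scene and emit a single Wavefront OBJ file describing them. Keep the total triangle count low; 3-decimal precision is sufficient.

v 3.219 4.675 -2.098
v 2.858 2.713 -1.27
v 4.482 4.63 -1.654
v 4.121 2.668 -0.825
v 3.539 4.212 -3.055
v 3.178 2.25 -2.226
v 4.802 4.167 -2.61
v 4.441 2.205 -1.782
v -0.992 -2.282 -3.492
v -1.992 -1.8 -2.575
v -1.335 -0.753 -4.67
v -2.335 -0.271 -3.752
v 0.055 -1.489 -2.768
v -0.945 -1.007 -1.85
v -0.288 0.04 -3.945
v -1.288 0.522 -3.028
v -1.225 -1.597 0.776
v -1.779 -1.036 1.784
v -1.876 -1.197 0.195
v -2.431 -0.636 1.203
v -0.009 0.036 0.537
v -0.564 0.597 1.545
v -0.661 0.436 -0.044
v -1.215 0.997 0.964
v 0.294 -3.371 1.552
v 1.969 -2.739 2.273
v 0.24 -2.026 0.498
v 1.915 -1.393 1.219
v 0.745 -3.847 0.921
v 2.42 -3.214 1.642
v 0.691 -2.501 -0.133
v 2.366 -1.869 0.588
v -2.022 3.759 0.82
v -1.223 3.015 0.683
v -2.458 3.101 1.84
v -1.008 3.372 1.004
v -1.026 3.818 1.284
v -1.272 4.25 1.457
v -1.689 4.57 1.484
v -2.183 4.704 1.359
v -2.639 4.621 1.111
v -2.954 4.341 0.795
v -3.056 3.927 0.486
v -2.92 3.475 0.252
v -2.579 3.088 0.149
v -2.11 2.854 0.2
v -1.62 2.828 0.392
f 2 4 1
f 5 2 1
f 1 4 3
f 3 5 1
f 2 8 4
f 6 2 5
f 6 8 2
f 4 8 3
f 7 5 3
f 3 8 7
f 7 6 5
f 8 6 7
f 10 12 9
f 13 10 9
f 9 12 11
f 11 13 9
f 10 16 12
f 14 10 13
f 14 16 10
f 12 16 11
f 15 13 11
f 11 16 15
f 15 14 13
f 16 14 15
f 18 20 17
f 21 18 17
f 17 20 19
f 19 21 17
f 18 24 20
f 22 18 21
f 22 24 18
f 20 24 19
f 23 21 19
f 19 24 23
f 23 22 21
f 24 22 23
f 26 28 25
f 29 26 25
f 25 28 27
f 27 29 25
f 26 32 28
f 30 26 29
f 30 32 26
f 28 32 27
f 31 29 27
f 27 32 31
f 31 30 29
f 32 30 31
f 34 33 36
f 34 36 35
f 36 33 37
f 36 37 35
f 37 33 38
f 37 38 35
f 38 33 39
f 38 39 35
f 39 33 40
f 39 40 35
f 40 33 41
f 40 41 35
f 41 33 42
f 41 42 35
f 42 33 43
f 42 43 35
f 43 33 44
f 43 44 35
f 44 33 45
f 44 45 35
f 45 33 46
f 45 46 35
f 46 33 47
f 46 47 35
f 47 33 34
f 47 34 35

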